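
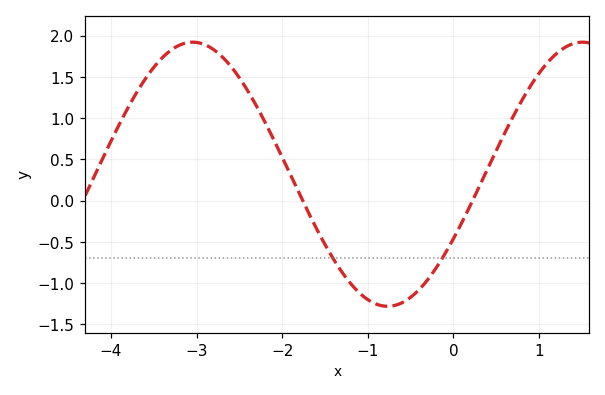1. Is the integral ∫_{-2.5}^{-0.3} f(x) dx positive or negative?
negative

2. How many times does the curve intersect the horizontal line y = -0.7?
2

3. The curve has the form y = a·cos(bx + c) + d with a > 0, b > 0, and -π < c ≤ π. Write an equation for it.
y = 1.6cos(1.38x - 2.08) + 0.32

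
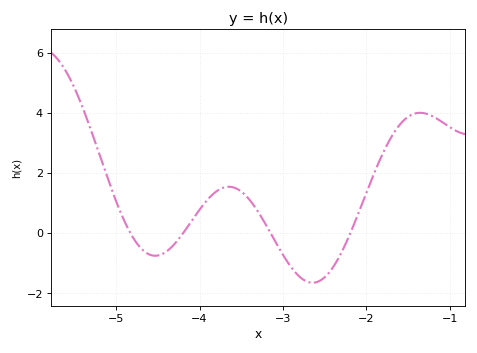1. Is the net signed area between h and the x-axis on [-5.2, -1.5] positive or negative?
positive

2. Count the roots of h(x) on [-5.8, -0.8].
4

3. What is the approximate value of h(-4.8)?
-0.137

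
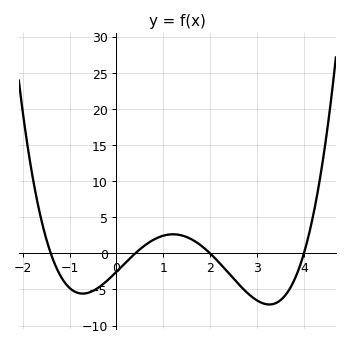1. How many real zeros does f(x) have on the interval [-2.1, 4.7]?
4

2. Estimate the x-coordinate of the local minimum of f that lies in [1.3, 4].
3.3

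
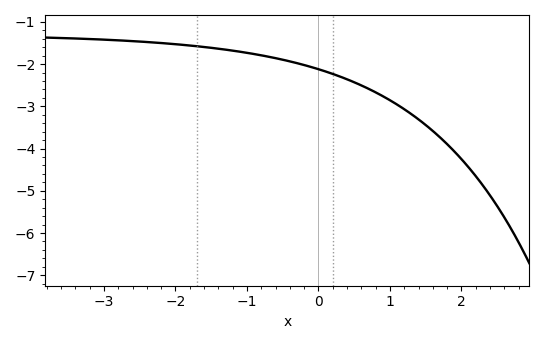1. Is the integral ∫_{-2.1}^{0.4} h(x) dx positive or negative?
negative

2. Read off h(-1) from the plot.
-1.73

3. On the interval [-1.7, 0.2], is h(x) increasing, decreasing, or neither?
decreasing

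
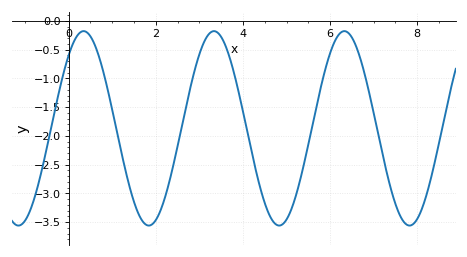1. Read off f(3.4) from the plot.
-0.2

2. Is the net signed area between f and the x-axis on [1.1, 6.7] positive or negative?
negative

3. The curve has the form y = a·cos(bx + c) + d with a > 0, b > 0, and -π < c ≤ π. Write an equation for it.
y = 1.69cos(2.1x - 0.72) - 1.87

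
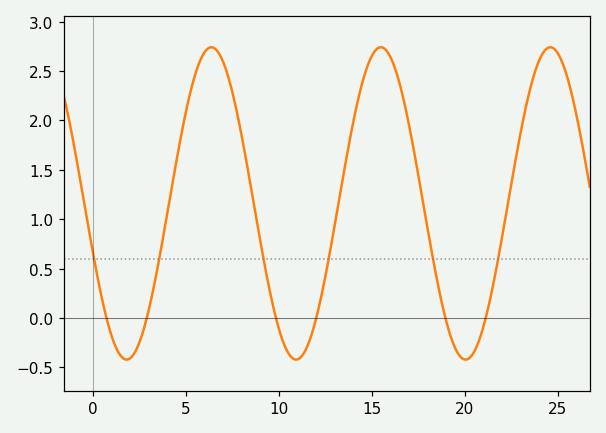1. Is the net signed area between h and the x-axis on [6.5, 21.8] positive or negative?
positive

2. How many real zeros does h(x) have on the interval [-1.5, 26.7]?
6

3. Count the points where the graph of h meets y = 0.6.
6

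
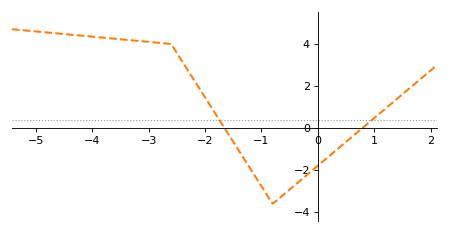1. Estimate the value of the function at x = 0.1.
-1.56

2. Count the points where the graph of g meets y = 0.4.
2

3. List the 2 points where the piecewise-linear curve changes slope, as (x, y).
(-2.6, 4); (-0.8, -3.6)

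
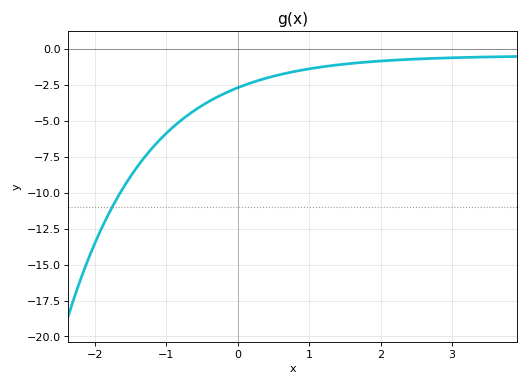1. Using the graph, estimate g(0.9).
-1.5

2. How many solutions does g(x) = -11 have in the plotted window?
1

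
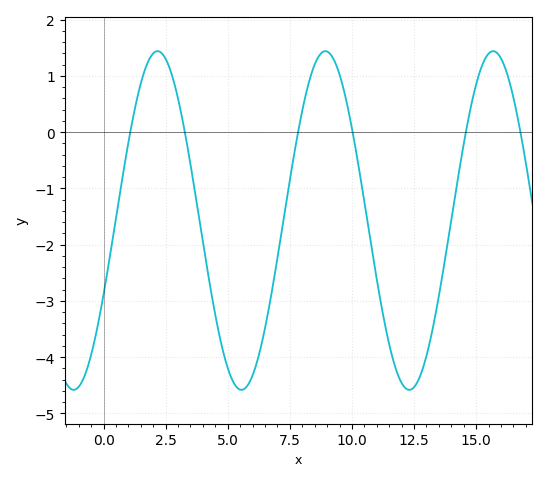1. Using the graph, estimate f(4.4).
-3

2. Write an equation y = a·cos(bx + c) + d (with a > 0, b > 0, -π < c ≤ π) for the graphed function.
y = 3.01cos(0.93x - 2) - 1.57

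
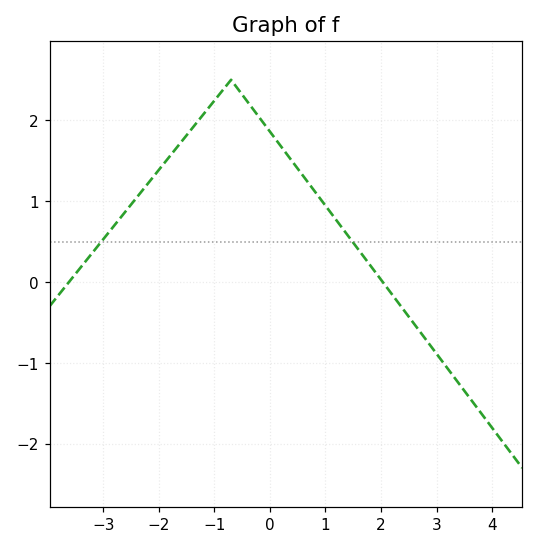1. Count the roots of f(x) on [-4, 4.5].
2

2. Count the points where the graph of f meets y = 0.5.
2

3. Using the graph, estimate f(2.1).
-0.1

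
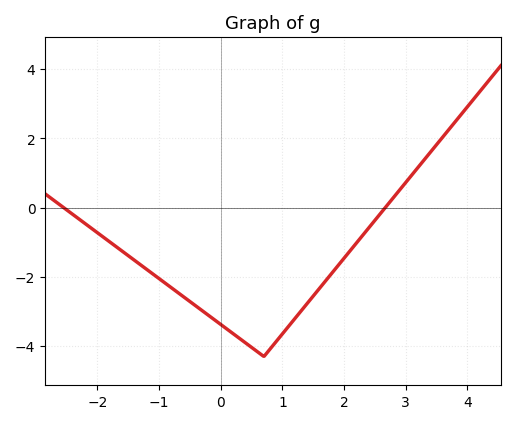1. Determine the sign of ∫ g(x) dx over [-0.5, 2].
negative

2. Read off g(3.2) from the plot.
1.17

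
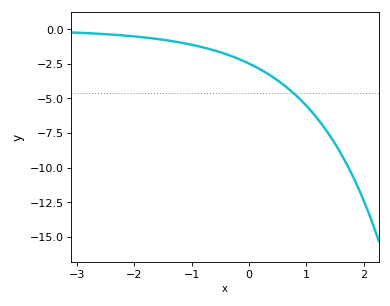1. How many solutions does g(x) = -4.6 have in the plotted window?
1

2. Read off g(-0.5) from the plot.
-1.6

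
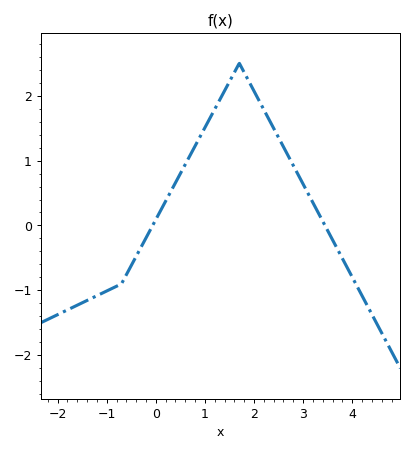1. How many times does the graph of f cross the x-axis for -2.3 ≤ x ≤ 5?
2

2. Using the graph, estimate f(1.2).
1.79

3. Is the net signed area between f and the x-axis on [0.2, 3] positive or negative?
positive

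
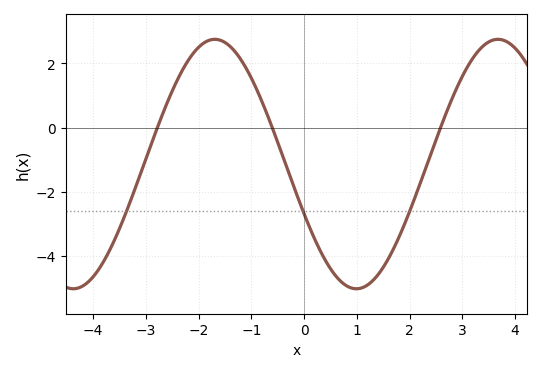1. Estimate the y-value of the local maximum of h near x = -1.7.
2.75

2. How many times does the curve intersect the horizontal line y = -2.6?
3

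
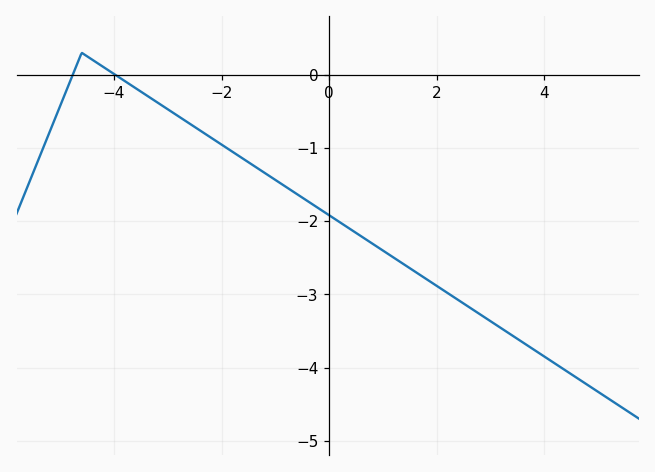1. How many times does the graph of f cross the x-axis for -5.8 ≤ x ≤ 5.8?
2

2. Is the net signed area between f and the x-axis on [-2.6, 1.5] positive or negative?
negative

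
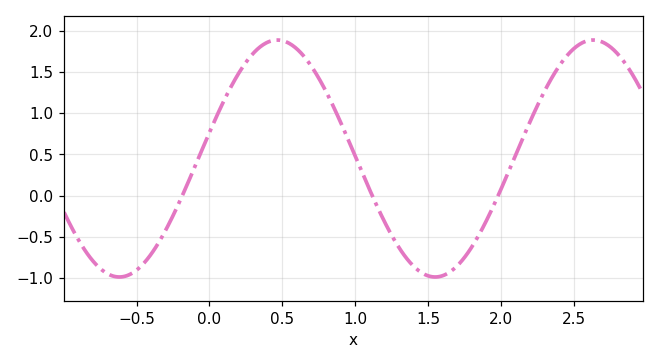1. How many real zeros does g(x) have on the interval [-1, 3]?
3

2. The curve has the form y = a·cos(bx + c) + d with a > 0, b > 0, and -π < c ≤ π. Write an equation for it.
y = 1.44cos(2.9x - 1.4) + 0.45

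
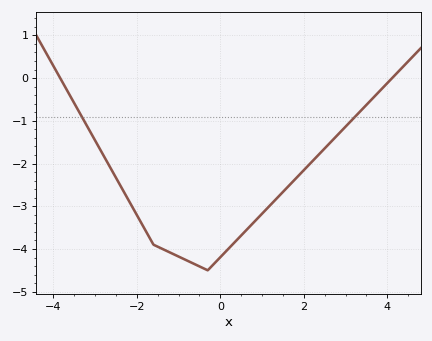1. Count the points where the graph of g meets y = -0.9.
2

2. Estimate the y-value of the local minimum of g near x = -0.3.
-4.5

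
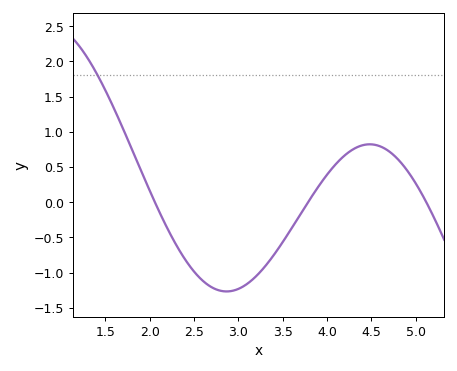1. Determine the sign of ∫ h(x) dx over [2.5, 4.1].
negative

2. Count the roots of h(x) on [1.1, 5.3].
3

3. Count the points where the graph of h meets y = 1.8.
1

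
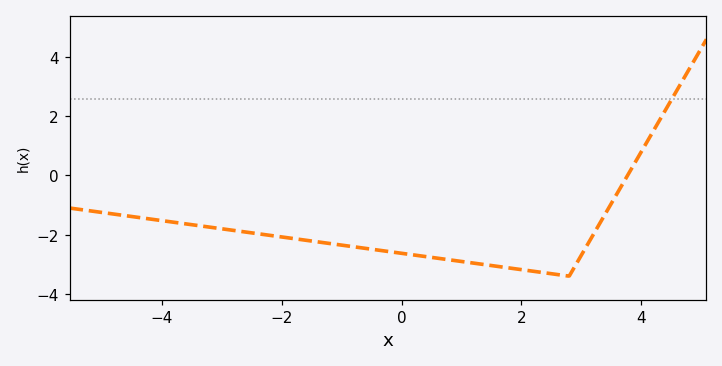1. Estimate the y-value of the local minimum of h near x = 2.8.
-3.4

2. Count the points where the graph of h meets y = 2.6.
1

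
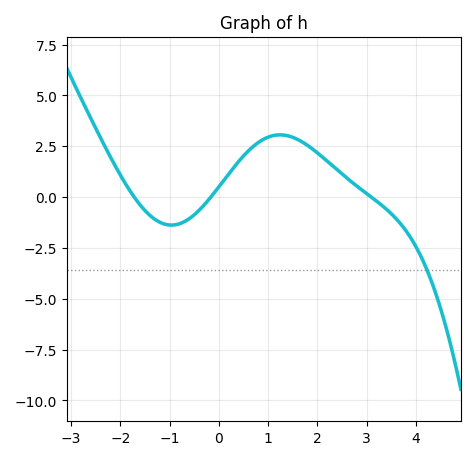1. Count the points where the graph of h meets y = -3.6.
1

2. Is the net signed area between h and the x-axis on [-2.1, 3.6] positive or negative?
positive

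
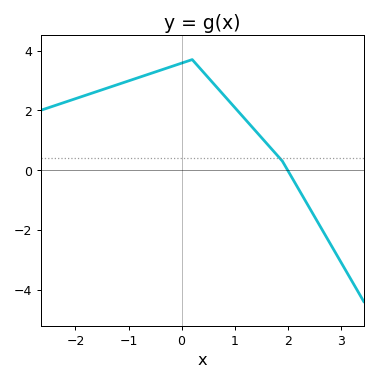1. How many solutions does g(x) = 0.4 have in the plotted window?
1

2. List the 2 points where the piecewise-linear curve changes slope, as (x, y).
(0.2, 3.7); (1.9, 0.3)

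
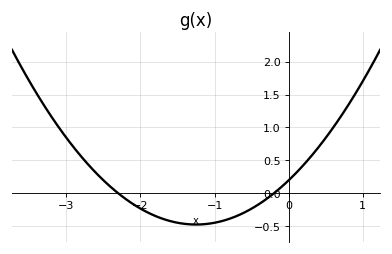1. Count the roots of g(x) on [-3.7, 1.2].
2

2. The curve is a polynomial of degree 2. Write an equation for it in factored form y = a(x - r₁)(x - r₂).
y = 0.43(x + 2.3)(x + 0.2)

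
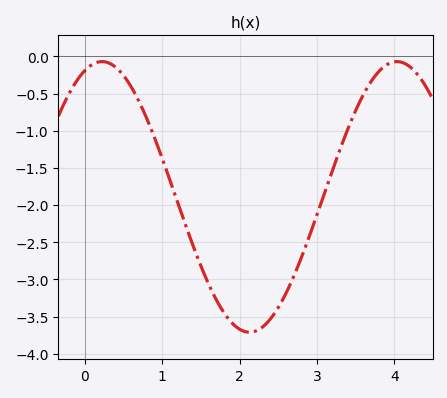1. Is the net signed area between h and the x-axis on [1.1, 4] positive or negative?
negative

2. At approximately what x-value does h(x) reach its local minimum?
2.13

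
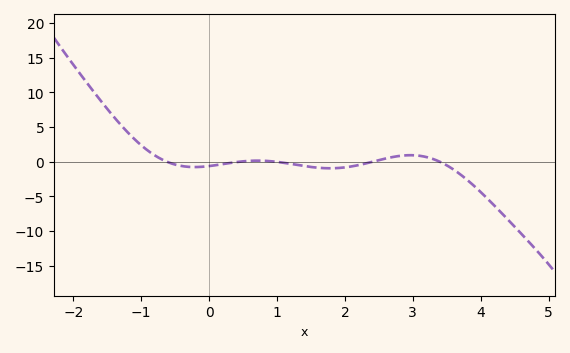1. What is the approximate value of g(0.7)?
0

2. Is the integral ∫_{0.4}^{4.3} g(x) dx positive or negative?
negative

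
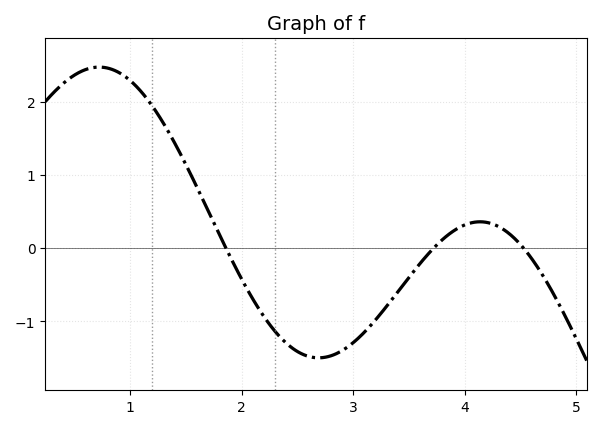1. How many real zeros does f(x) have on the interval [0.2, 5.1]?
3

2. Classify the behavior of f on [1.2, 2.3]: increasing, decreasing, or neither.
decreasing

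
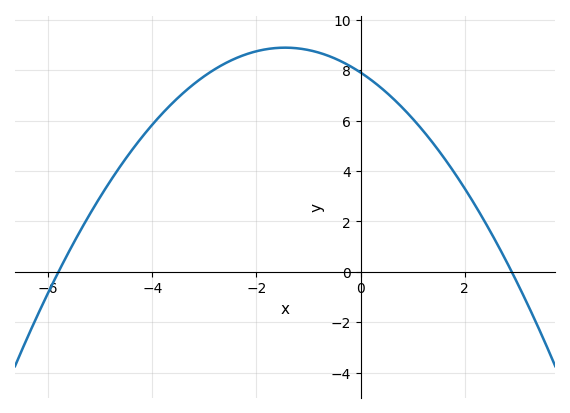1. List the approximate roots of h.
-5.8, 2.8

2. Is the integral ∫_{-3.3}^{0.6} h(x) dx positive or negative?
positive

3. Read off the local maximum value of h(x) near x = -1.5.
8.8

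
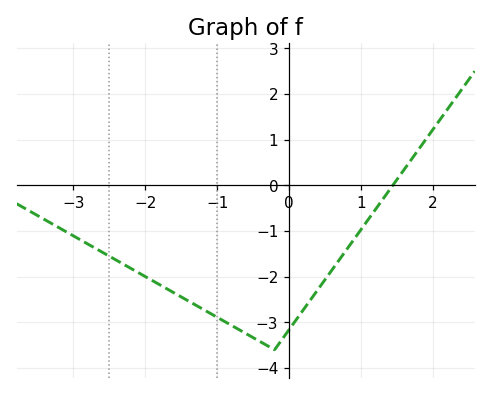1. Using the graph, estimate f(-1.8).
-2.17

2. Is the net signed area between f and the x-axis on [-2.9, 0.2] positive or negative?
negative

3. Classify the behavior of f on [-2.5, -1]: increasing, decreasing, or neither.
decreasing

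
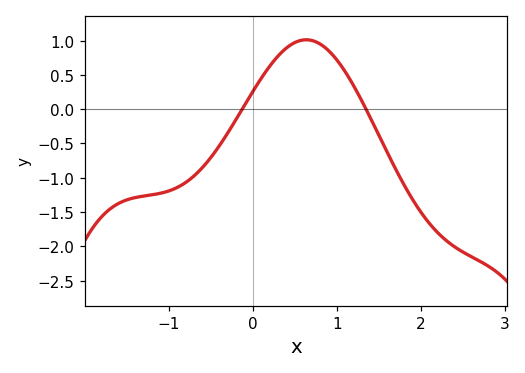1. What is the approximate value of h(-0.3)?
-0.35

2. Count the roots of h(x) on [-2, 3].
2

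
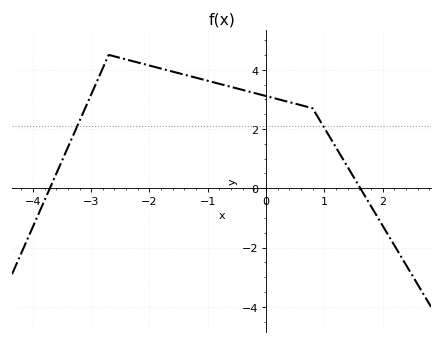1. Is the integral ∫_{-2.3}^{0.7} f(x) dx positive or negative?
positive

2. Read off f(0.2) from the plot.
3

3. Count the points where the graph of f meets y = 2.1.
2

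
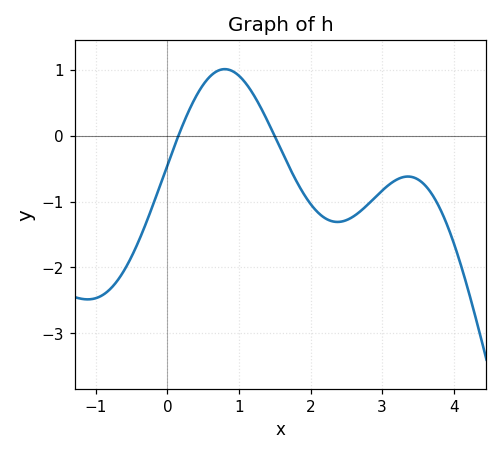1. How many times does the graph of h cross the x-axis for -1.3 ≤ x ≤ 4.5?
2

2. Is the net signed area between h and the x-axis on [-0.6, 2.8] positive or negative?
negative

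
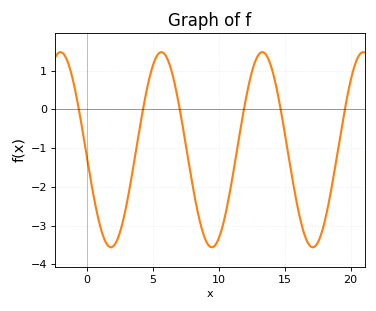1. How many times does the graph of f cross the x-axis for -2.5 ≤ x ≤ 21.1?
6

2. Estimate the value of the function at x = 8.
-1.9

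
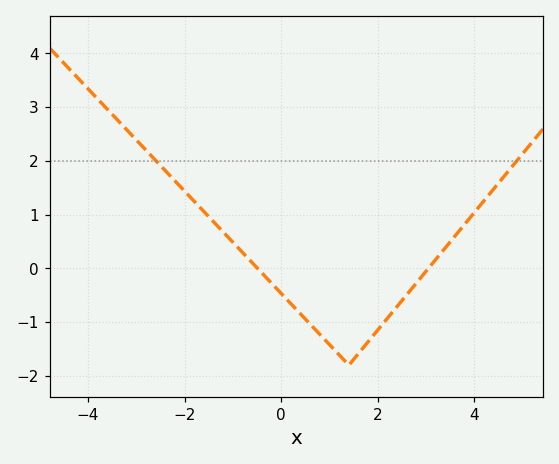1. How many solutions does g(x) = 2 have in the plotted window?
2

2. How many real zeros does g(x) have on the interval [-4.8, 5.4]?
2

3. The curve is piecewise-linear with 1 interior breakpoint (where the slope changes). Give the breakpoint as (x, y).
(1.4, -1.8)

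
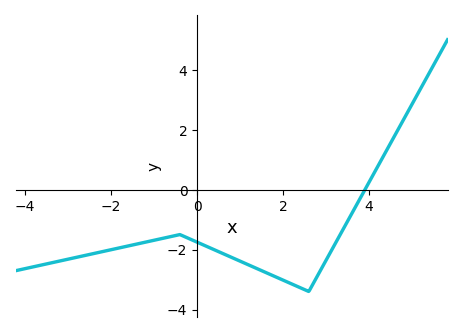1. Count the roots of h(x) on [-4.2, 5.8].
1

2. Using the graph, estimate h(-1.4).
-1.82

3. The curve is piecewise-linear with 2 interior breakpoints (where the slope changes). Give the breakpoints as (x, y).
(-0.4, -1.5); (2.6, -3.4)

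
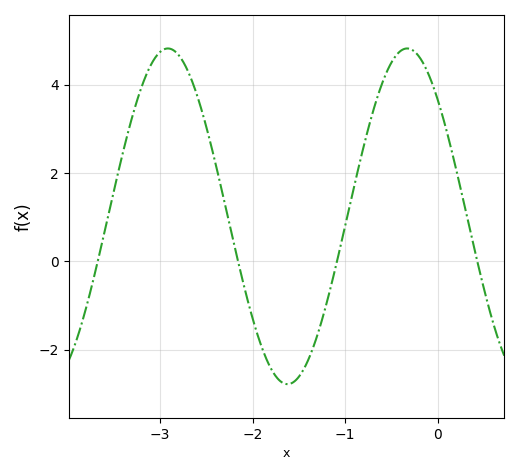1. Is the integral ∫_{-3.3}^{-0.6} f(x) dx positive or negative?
positive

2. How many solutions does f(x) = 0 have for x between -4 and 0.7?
4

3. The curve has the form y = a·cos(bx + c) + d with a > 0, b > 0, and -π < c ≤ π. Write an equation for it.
y = 3.8cos(2.43x + 0.8) + 1.02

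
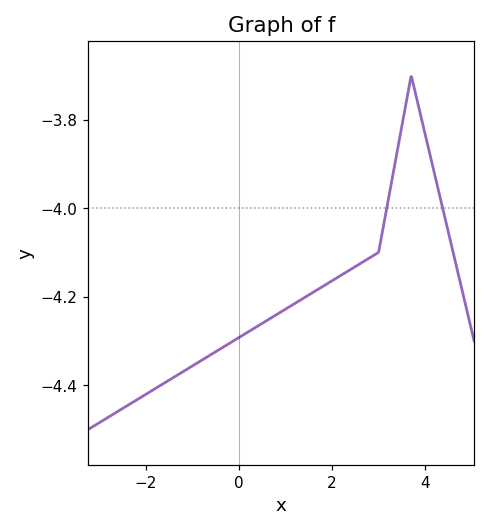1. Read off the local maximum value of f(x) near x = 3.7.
-3.7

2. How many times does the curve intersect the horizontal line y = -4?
2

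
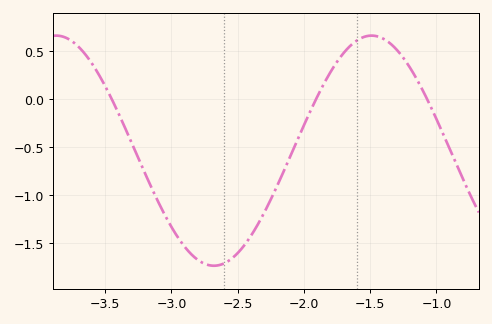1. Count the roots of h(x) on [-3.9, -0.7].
3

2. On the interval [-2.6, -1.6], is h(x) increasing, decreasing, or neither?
increasing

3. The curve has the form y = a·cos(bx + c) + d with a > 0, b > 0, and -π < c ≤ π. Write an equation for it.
y = 1.2cos(2.64x - 2.35) - 0.54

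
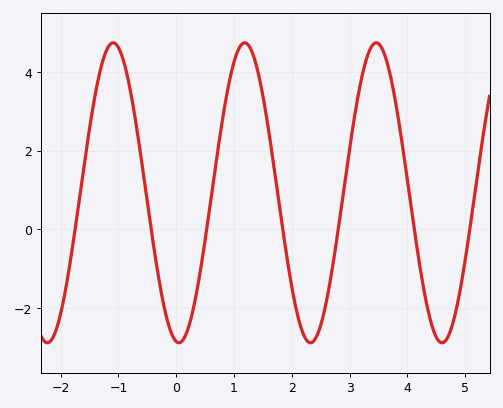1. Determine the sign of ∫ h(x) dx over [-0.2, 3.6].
positive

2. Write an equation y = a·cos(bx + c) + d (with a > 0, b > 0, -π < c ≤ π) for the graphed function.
y = 3.81cos(2.76x + 3.01) + 0.93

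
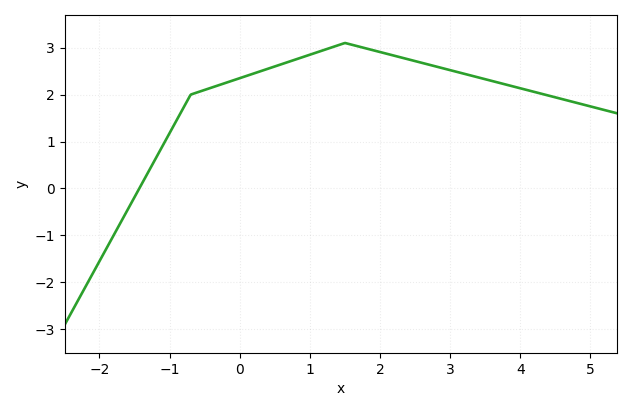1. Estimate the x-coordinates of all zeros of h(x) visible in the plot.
-1.43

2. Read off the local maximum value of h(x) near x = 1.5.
3.1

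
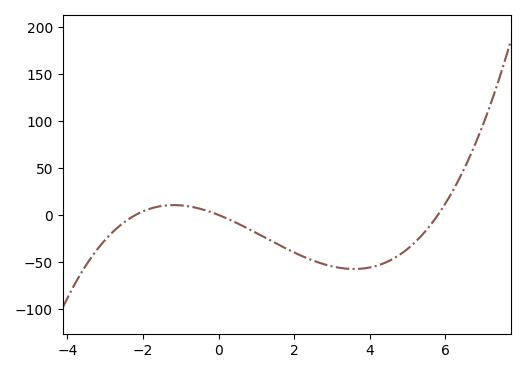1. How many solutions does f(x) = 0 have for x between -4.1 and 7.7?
3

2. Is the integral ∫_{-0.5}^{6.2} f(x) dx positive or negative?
negative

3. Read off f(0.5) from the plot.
-10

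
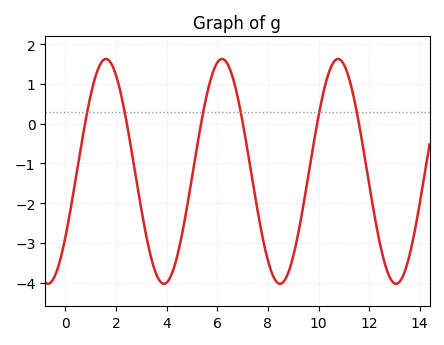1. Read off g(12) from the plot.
-1.51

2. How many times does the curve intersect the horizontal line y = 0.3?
6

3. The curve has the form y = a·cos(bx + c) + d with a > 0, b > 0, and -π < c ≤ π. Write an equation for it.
y = 2.83cos(1.37x - 2.19) - 1.2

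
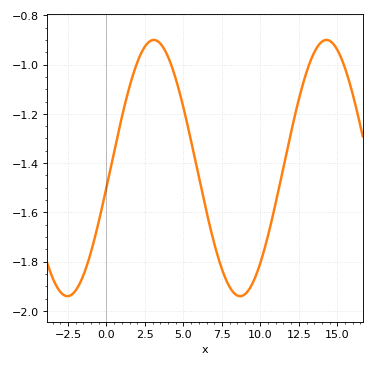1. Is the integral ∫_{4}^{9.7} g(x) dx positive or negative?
negative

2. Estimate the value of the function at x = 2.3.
-0.948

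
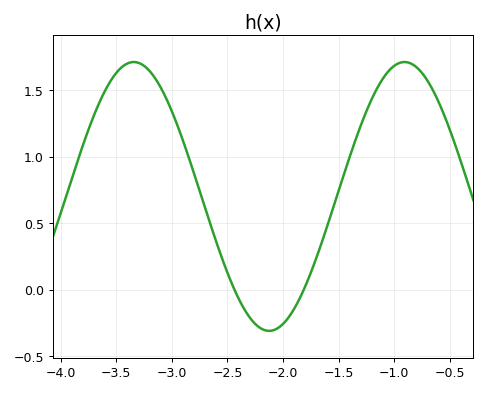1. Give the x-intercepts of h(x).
-2.44, -1.81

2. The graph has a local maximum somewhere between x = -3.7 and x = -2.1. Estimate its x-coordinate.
-3.34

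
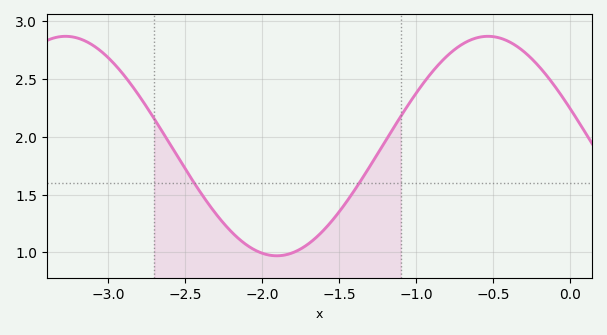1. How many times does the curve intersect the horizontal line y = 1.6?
2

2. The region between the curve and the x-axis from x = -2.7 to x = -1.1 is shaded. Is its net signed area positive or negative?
positive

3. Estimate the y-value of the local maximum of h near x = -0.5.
2.85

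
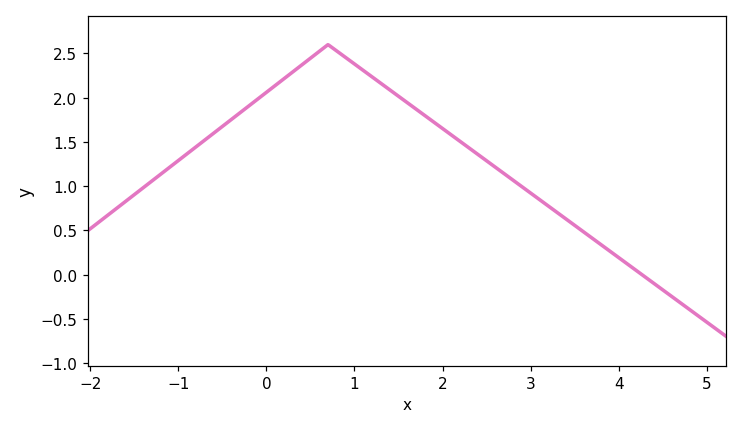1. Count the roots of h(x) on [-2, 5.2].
1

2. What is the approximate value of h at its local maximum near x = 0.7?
2.6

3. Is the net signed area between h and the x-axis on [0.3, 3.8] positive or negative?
positive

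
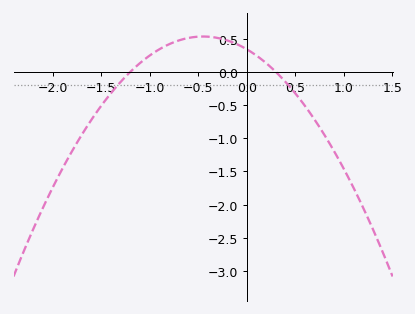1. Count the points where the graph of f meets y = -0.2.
2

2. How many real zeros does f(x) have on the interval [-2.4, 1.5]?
2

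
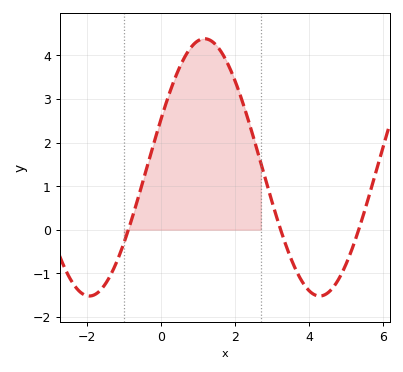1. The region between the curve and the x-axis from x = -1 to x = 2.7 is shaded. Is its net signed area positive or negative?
positive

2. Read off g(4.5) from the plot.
-1.5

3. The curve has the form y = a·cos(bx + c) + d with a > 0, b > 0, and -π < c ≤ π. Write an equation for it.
y = 2.95cos(1x - 1.2) + 1.43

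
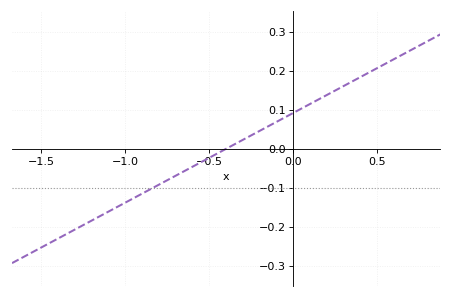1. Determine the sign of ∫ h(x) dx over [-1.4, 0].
negative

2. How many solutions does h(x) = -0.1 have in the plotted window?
1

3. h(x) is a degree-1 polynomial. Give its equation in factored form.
y = 0.23(x + 0.4)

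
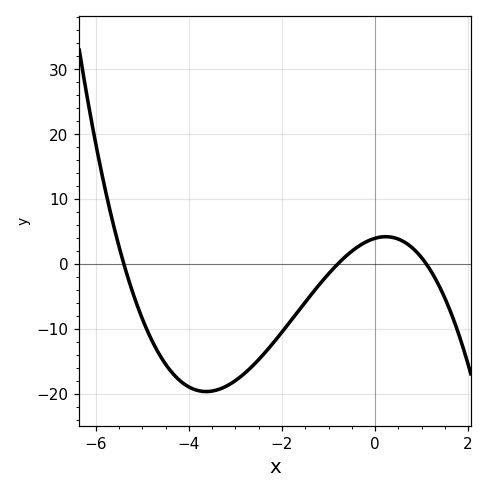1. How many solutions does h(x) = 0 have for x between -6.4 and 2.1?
3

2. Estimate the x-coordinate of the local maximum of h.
0.231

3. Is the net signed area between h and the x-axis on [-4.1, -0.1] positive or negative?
negative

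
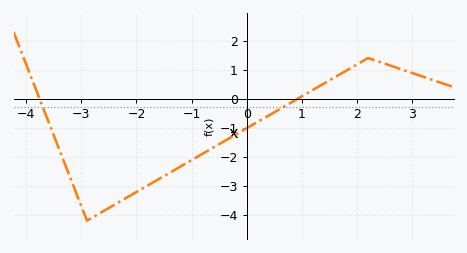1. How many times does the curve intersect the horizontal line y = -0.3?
2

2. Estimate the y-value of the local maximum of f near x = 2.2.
1.4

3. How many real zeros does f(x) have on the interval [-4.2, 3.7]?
2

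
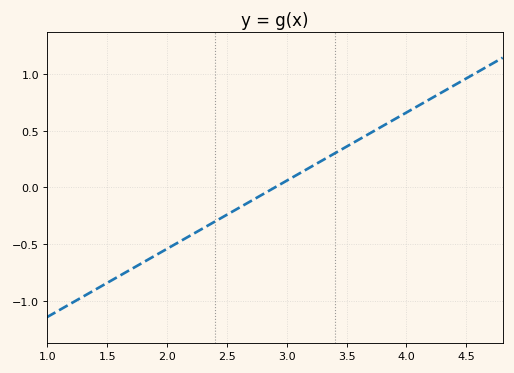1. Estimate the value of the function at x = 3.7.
0.48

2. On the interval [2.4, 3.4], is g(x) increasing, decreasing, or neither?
increasing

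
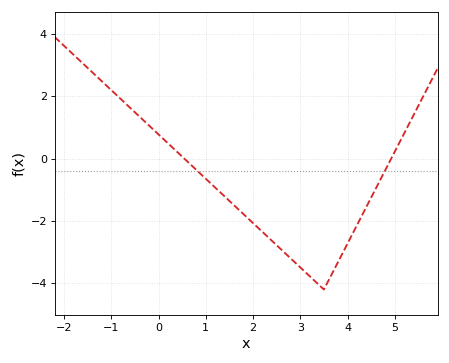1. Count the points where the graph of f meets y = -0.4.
2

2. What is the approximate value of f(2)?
-2.07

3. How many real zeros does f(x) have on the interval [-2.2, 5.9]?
2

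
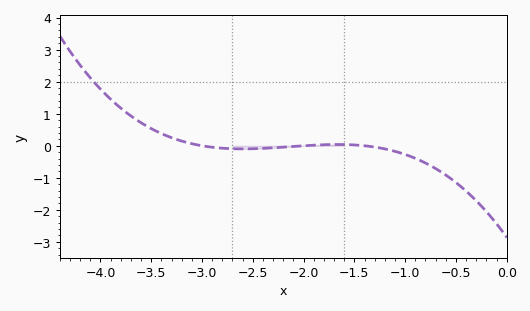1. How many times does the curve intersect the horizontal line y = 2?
1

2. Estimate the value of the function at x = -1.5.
0.025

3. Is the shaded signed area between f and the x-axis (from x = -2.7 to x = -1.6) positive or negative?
negative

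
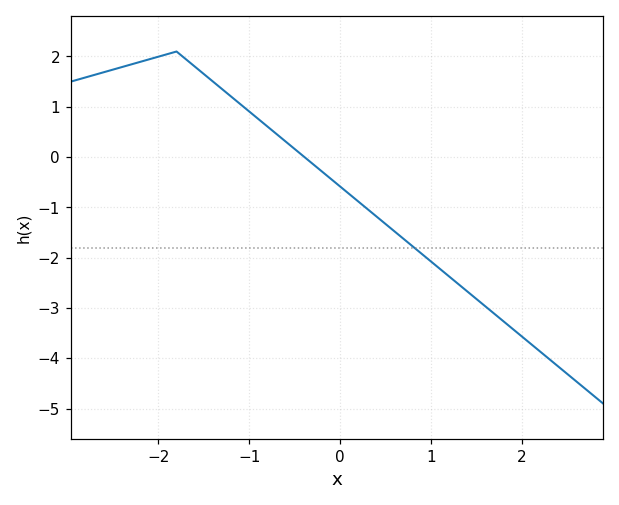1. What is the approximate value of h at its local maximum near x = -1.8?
2.1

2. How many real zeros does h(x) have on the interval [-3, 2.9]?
1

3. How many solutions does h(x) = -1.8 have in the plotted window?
1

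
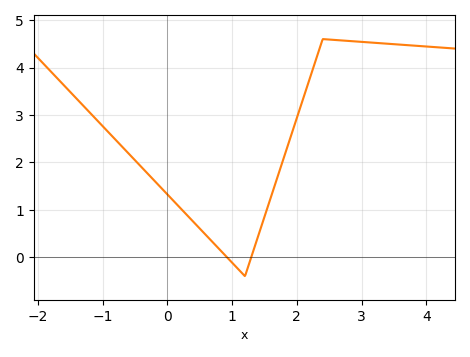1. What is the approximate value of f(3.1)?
4.53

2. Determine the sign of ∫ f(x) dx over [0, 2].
positive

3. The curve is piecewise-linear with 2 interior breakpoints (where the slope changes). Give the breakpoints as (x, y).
(1.2, -0.4); (2.4, 4.6)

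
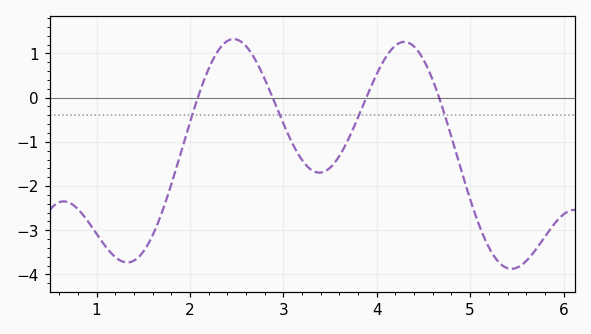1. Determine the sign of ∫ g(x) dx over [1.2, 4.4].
negative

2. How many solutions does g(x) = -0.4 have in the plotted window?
4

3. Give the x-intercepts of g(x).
2.1, 2.9, 3.9, 4.7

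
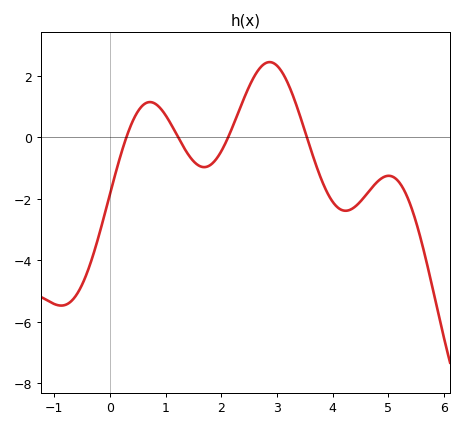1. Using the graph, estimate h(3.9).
-1.8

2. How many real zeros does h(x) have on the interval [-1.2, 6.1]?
4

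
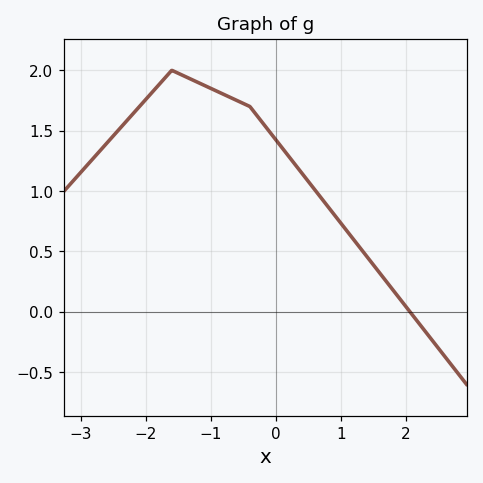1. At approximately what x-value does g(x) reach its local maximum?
-1.6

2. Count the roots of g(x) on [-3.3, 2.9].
1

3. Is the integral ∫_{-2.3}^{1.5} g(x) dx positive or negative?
positive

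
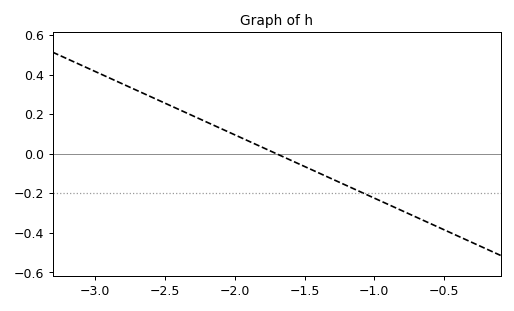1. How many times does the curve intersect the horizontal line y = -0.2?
1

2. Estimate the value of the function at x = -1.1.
-0.2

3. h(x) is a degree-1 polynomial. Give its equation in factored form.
y = -0.32(x + 1.7)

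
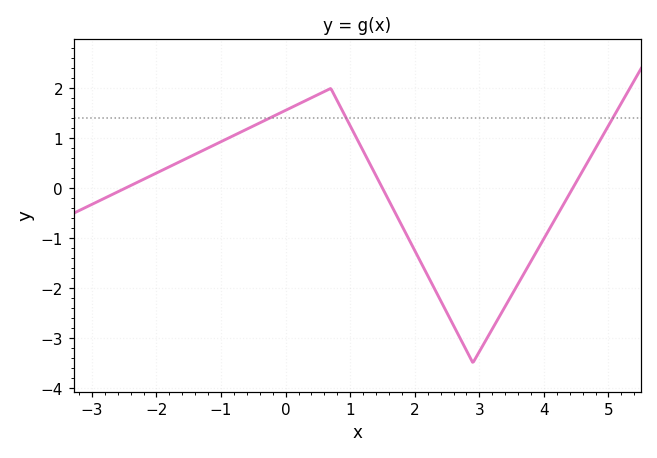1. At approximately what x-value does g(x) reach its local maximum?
0.6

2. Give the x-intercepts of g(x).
-2.4, 1.4, 4.4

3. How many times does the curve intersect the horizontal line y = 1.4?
3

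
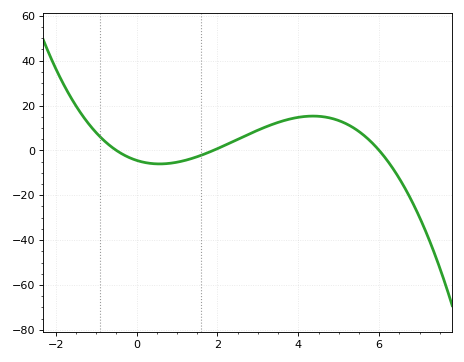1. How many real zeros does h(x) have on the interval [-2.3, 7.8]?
3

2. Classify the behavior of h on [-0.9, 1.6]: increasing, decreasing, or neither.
neither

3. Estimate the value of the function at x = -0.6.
2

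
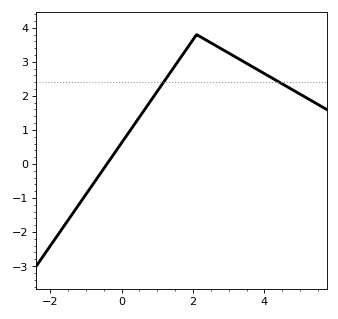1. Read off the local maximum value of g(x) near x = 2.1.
3.8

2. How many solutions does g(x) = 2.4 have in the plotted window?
2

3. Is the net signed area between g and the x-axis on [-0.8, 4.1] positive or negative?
positive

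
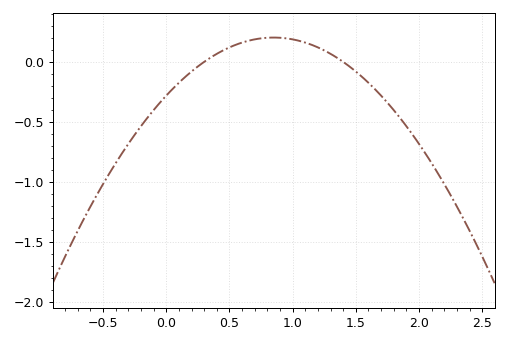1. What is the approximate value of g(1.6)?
-0.15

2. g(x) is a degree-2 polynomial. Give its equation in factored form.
y = -0.67(x - 0.3)(x - 1.4)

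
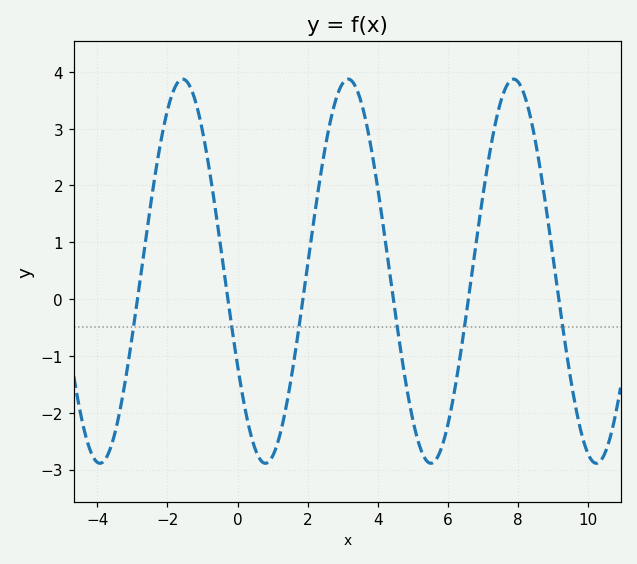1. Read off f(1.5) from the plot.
-1.51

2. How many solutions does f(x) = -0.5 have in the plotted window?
6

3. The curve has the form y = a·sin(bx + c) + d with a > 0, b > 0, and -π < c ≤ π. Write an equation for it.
y = 3.38sin(1.33x - 2.63) + 0.49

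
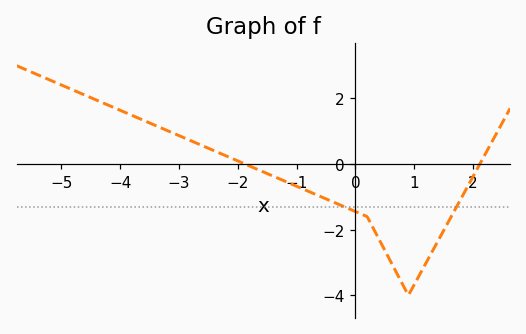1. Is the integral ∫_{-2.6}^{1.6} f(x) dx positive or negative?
negative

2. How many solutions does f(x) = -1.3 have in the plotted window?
2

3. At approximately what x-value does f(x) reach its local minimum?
0.902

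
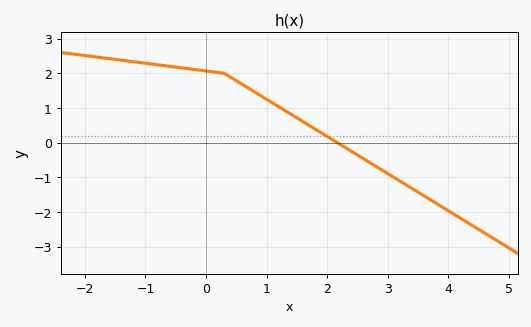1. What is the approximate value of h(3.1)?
-0.998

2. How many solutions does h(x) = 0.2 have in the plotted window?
1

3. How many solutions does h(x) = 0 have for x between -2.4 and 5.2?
1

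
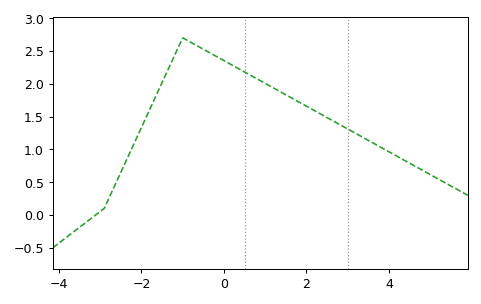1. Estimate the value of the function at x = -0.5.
2.55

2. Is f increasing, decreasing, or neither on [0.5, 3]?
decreasing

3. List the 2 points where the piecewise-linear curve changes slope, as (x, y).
(-2.9, 0.1); (-1, 2.7)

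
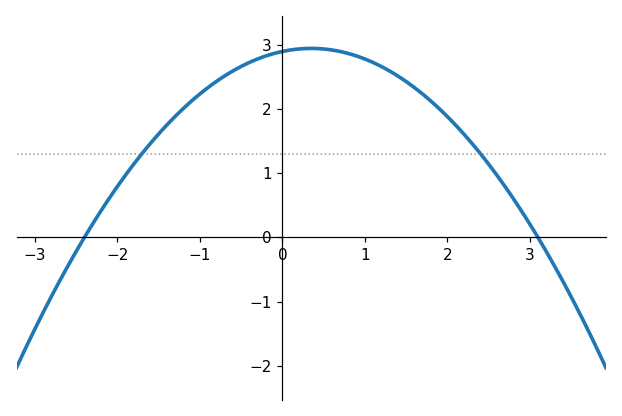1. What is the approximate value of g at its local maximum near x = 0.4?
2.9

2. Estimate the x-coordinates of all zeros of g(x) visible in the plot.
-2.4, 3.1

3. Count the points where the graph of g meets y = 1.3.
2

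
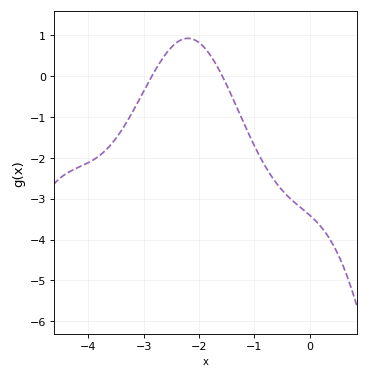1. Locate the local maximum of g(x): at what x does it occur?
-2.2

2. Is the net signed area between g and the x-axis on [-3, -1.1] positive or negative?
positive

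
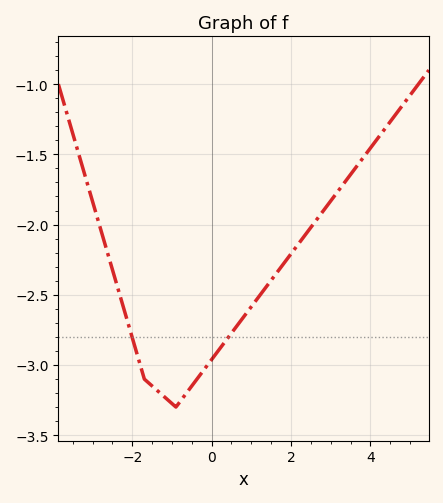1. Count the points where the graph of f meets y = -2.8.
2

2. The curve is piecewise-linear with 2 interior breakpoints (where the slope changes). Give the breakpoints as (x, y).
(-1.7, -3.1); (-0.9, -3.3)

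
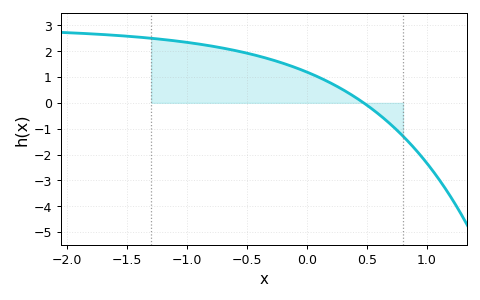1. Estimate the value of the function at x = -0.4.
1.81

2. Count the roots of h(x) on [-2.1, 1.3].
1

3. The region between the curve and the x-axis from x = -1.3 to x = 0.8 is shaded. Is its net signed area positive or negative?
positive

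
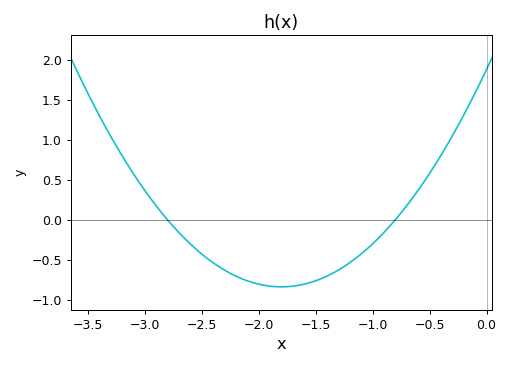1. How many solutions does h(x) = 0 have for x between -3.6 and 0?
2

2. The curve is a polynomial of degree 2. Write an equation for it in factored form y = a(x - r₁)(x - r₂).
y = 0.84(x + 2.8)(x + 0.8)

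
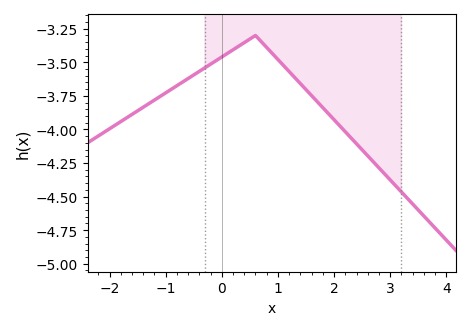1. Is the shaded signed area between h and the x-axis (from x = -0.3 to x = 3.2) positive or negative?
negative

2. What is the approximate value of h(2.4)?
-4.1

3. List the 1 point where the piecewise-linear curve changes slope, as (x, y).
(0.6, -3.3)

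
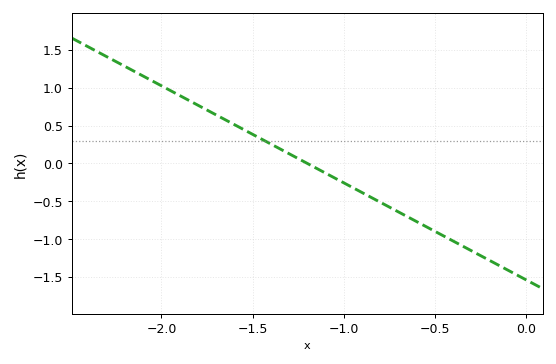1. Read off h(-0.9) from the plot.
-0.384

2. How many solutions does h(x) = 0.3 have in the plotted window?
1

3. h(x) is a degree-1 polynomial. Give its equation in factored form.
y = -1.28(x + 1.2)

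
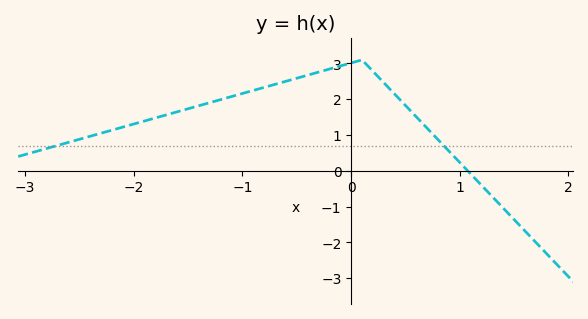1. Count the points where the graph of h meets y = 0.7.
2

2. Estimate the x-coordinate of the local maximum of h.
0.099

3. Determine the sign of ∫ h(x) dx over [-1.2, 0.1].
positive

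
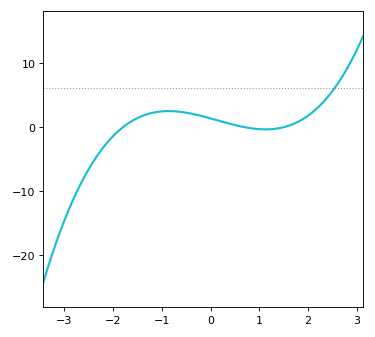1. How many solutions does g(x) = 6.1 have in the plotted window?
1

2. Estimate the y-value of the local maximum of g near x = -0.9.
2.53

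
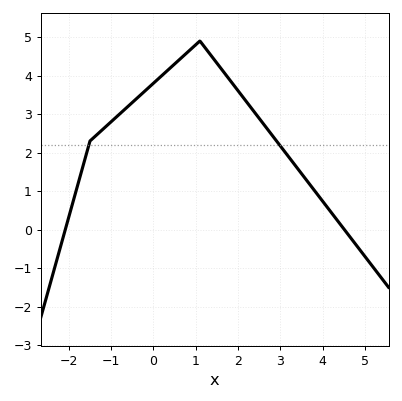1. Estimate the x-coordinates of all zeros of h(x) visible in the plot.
-2.08, 4.51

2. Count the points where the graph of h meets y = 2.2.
2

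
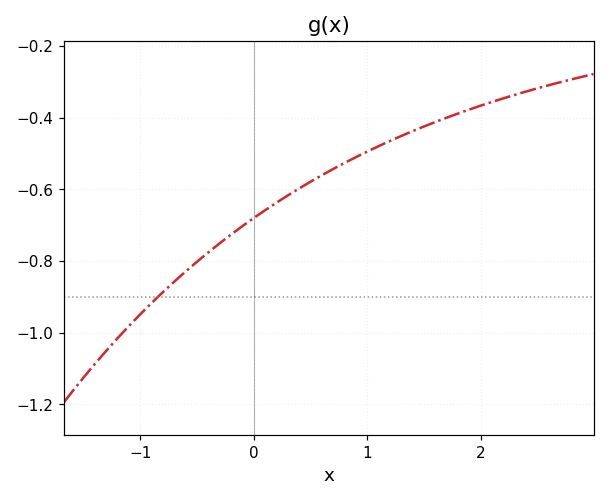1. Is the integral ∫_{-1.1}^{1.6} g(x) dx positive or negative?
negative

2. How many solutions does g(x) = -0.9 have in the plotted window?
1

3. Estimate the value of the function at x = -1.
-0.94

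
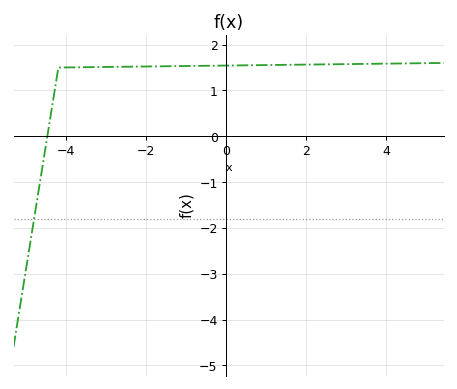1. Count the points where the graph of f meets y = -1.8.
1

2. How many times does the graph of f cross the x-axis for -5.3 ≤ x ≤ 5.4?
1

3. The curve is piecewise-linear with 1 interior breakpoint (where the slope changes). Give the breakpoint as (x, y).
(-4.2, 1.5)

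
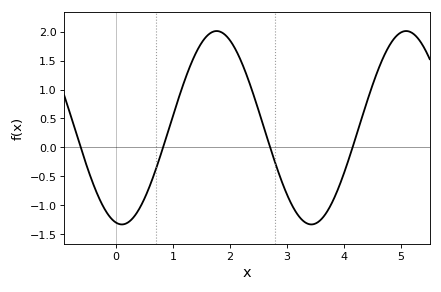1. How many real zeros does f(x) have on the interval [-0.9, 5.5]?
4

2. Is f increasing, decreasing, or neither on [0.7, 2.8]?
neither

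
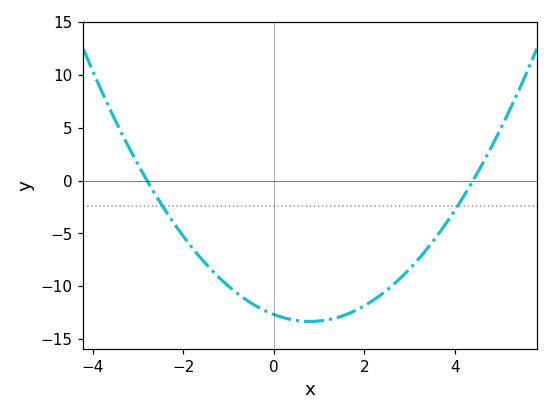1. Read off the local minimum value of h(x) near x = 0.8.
-13.3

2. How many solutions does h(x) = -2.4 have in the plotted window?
2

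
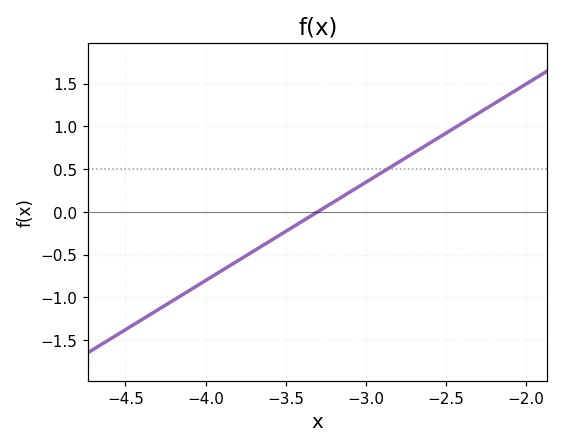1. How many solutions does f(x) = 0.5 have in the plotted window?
1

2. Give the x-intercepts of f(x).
-3.3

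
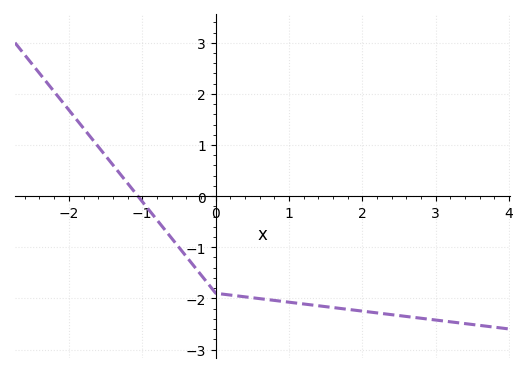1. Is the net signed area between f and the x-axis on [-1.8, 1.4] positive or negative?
negative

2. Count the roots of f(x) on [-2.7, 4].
1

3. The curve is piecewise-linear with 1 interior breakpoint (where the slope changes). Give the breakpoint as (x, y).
(0, -1.9)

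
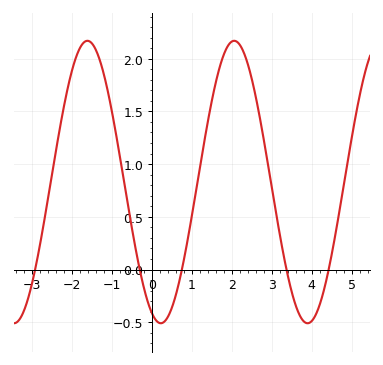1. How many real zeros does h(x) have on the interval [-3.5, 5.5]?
5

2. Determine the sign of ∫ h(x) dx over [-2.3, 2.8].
positive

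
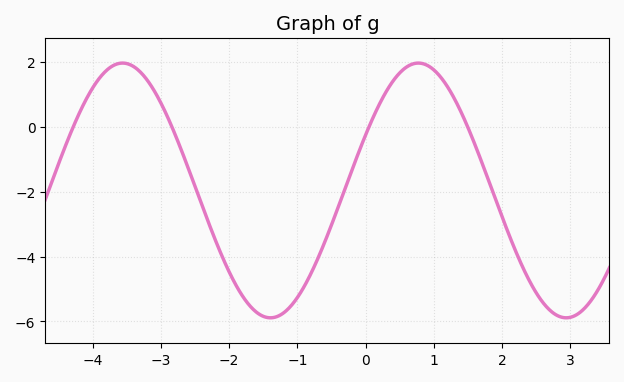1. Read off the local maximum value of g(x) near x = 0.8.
2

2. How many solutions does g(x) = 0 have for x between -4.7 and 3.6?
4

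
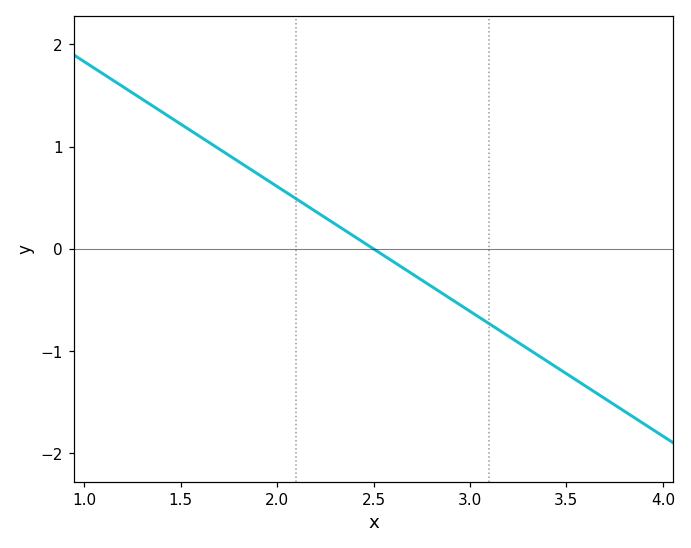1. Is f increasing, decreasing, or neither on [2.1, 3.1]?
decreasing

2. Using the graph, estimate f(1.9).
0.7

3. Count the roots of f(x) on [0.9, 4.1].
1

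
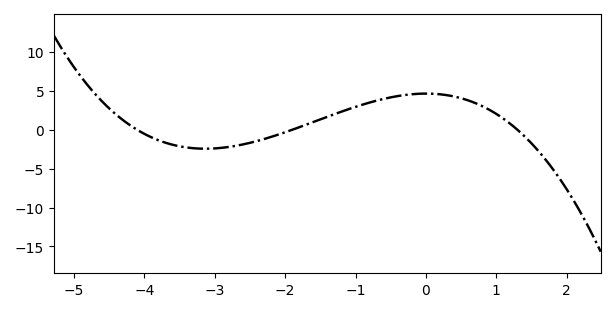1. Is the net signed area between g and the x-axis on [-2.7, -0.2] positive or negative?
positive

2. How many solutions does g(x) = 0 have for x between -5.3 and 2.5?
3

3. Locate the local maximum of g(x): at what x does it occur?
0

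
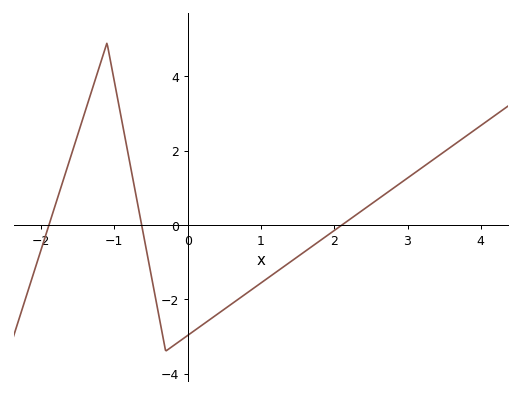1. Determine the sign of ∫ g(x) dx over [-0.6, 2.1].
negative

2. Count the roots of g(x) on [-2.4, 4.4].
3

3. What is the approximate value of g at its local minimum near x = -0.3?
-3.4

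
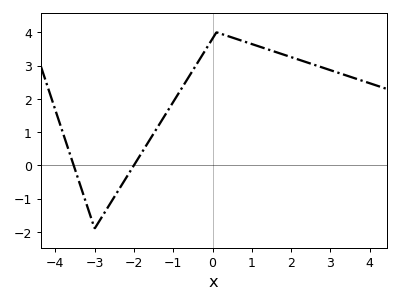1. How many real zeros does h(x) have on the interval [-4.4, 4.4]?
2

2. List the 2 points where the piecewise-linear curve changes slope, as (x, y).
(-3, -1.9); (0.1, 4)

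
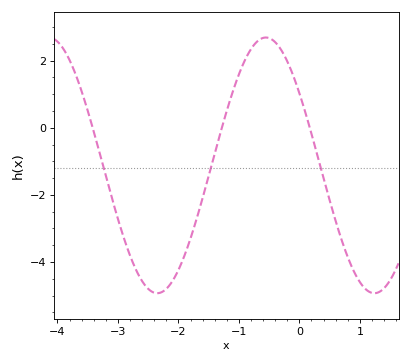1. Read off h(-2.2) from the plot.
-4.8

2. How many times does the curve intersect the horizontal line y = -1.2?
3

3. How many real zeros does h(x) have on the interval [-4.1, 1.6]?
3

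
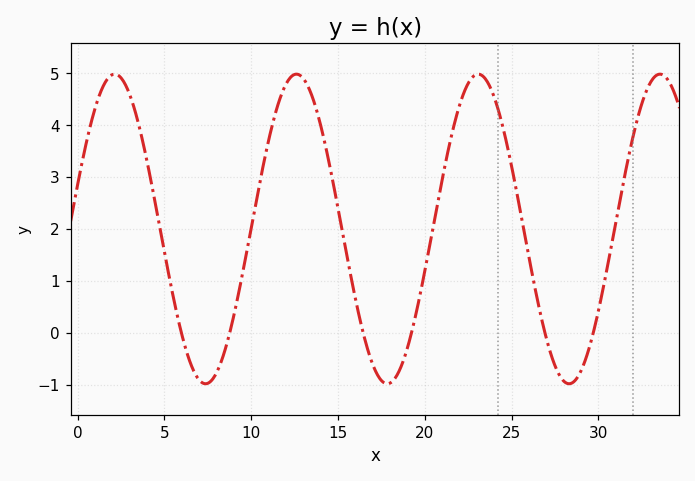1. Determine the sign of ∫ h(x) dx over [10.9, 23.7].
positive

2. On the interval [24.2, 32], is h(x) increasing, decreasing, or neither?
neither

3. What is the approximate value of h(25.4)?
2.53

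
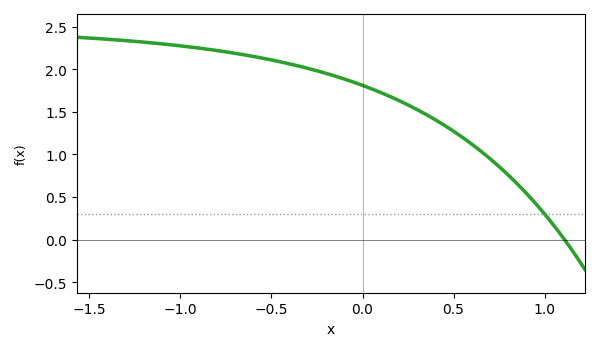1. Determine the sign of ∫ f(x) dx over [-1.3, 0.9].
positive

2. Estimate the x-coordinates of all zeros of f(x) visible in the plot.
1.11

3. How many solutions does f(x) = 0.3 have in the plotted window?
1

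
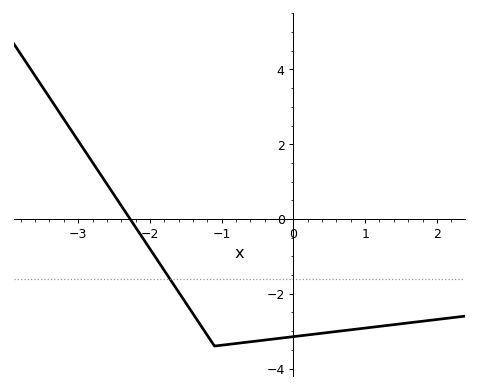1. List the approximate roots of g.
-2.3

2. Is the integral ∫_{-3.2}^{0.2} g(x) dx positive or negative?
negative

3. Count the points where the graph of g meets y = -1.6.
1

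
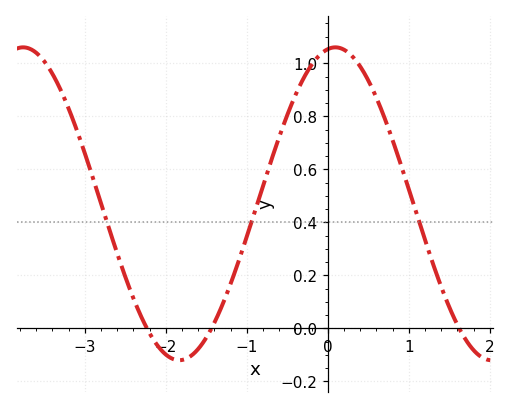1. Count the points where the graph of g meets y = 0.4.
3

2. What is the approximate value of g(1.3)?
0.24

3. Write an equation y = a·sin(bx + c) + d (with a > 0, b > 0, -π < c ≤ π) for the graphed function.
y = 0.59sin(1.6x + 1.4) + 0.47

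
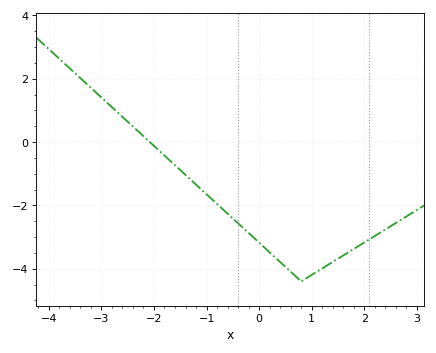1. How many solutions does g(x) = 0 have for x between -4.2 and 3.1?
1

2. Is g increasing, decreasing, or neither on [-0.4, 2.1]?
neither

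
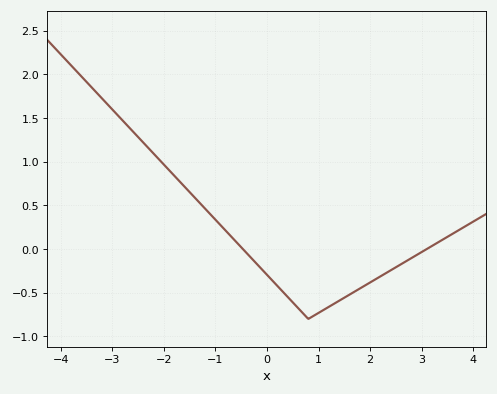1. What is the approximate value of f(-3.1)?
1.66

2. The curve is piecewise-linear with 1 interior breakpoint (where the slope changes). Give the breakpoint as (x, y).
(0.8, -0.8)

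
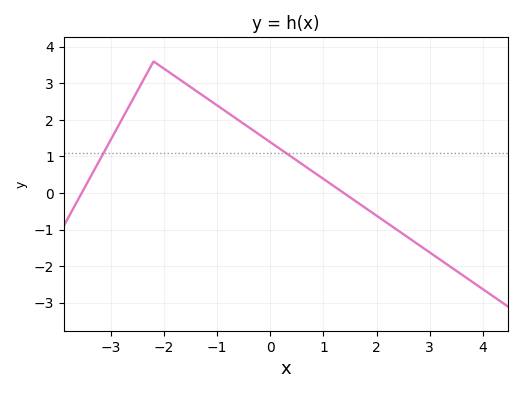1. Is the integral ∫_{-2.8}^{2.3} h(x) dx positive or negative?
positive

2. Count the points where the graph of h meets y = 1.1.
2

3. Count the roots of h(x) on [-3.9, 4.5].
2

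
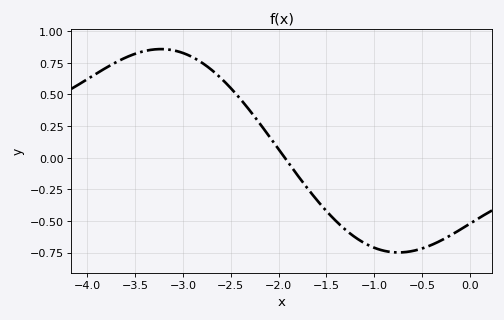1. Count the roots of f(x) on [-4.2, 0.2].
1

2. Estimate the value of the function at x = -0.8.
-0.748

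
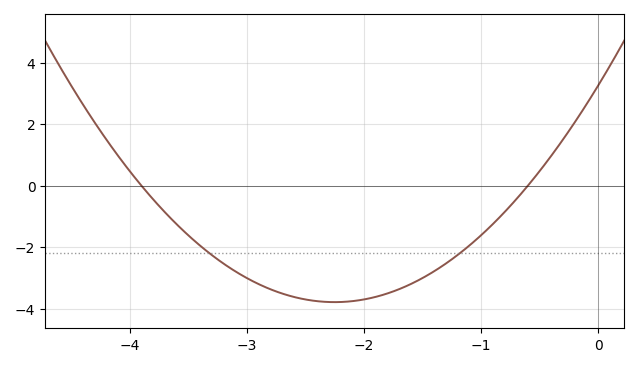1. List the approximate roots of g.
-3.9, -0.6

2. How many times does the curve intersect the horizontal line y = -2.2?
2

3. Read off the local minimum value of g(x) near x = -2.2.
-3.8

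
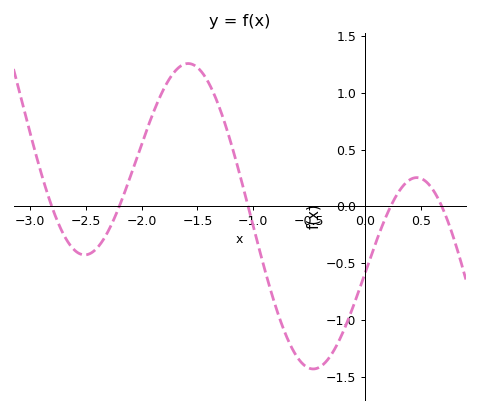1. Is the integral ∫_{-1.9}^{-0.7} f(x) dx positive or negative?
positive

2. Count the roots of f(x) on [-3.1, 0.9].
5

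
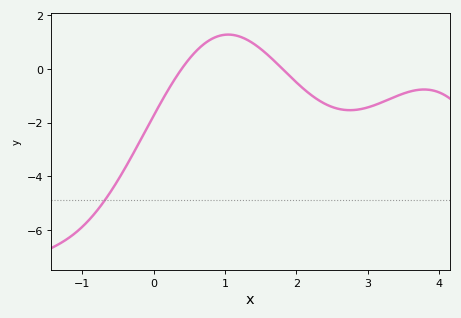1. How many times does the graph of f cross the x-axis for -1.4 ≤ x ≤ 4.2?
2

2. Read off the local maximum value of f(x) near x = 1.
1.2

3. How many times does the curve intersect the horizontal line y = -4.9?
1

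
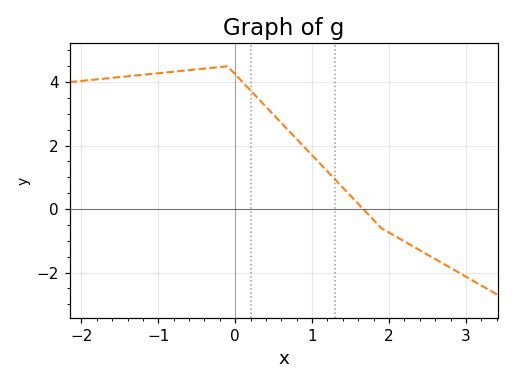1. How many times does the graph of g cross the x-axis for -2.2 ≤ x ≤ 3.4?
1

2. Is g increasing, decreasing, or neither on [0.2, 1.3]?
decreasing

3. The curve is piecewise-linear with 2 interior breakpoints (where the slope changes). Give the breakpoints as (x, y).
(-0.1, 4.5); (1.9, -0.6)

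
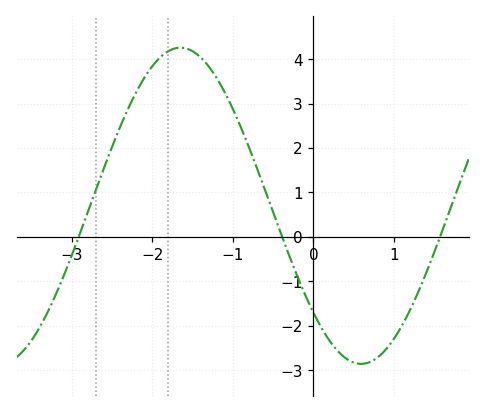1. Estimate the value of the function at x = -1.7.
4.3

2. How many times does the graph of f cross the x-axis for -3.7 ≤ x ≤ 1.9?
3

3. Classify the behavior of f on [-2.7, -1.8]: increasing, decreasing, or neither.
increasing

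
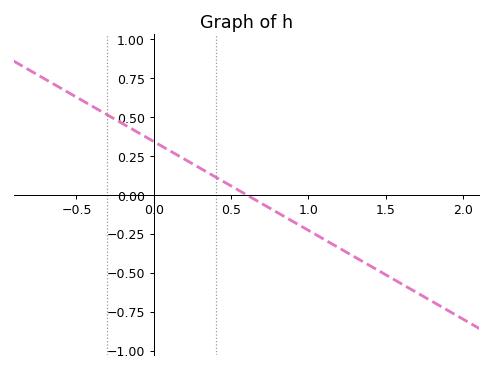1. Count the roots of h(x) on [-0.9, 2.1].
1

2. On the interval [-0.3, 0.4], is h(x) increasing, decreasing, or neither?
decreasing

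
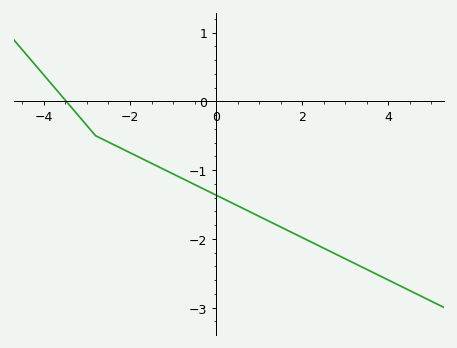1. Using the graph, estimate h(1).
-1.67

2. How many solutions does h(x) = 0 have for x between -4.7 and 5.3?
1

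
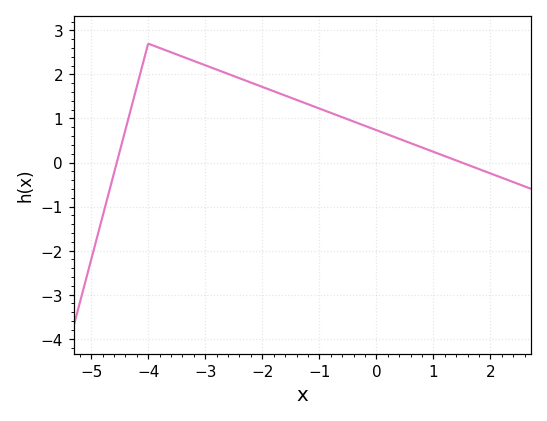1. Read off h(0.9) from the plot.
0.293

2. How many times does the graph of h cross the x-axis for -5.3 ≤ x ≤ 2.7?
2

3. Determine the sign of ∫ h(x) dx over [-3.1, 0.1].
positive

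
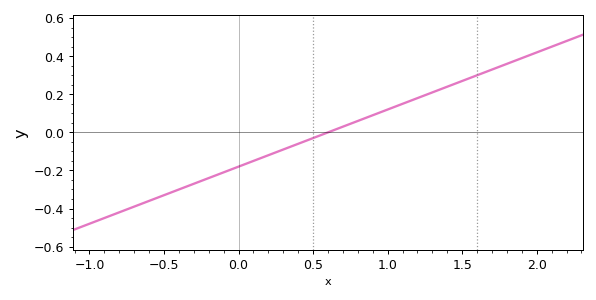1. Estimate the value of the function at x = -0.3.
-0.27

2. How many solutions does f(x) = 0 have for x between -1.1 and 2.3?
1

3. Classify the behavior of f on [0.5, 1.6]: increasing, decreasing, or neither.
increasing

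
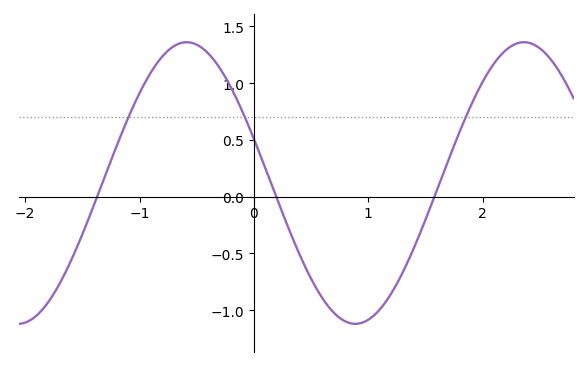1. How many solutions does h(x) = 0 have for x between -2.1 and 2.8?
3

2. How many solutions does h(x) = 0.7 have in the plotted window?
3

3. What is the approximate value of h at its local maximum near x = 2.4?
1.35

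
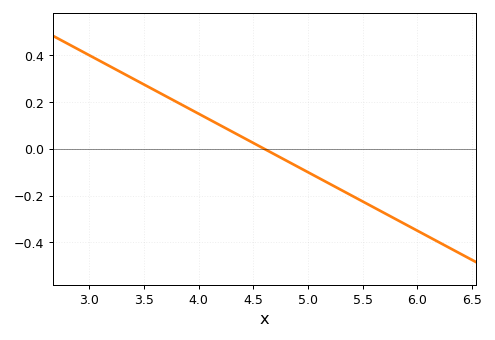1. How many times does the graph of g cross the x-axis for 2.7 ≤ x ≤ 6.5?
1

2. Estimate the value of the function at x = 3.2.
0.34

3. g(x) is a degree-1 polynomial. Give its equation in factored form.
y = -0.25(x - 4.6)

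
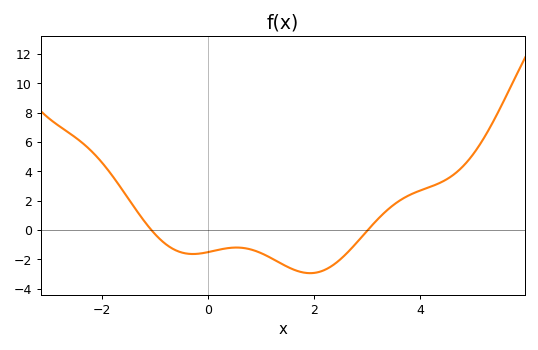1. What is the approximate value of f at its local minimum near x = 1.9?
-3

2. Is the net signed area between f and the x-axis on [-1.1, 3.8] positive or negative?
negative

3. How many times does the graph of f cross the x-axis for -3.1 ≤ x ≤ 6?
2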